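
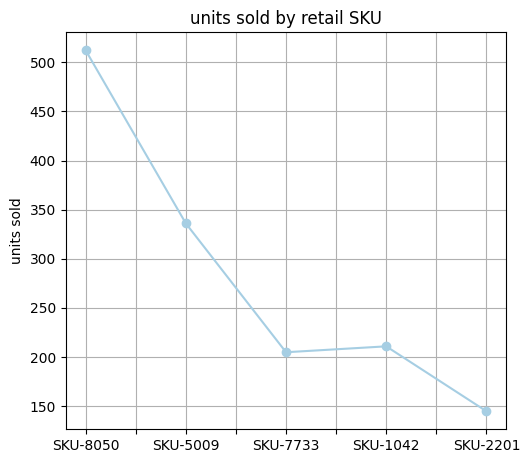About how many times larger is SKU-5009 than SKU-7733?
≈ 1.75×

SKU-5009 ≈ 350, SKU-7733 ≈ 200; 350/200 ≈ 1.75.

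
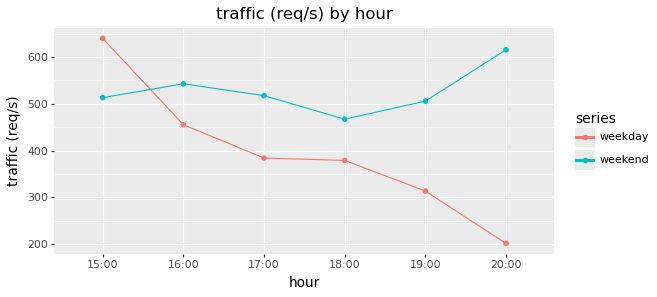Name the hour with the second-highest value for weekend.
Top 3 for weekend: 20:00 ≈ 600, 16:00 ≈ 550, 17:00 ≈ 500.

16:00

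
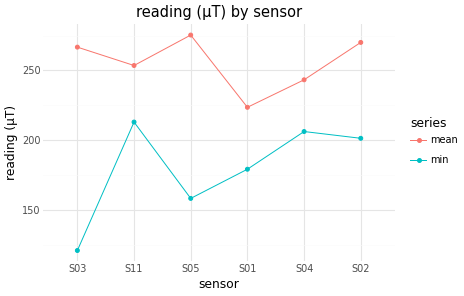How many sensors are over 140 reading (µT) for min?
5

Above 140: S11, S05, S01, S04, S02.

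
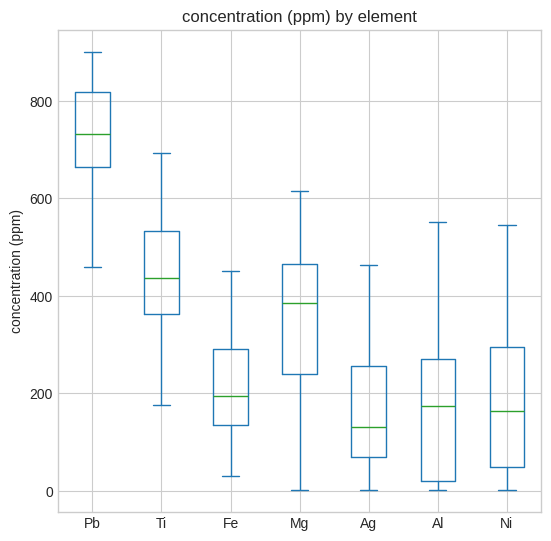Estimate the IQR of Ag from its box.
Q3 ≈ 250, Q1 ≈ 50; IQR ≈ 200.

≈ 200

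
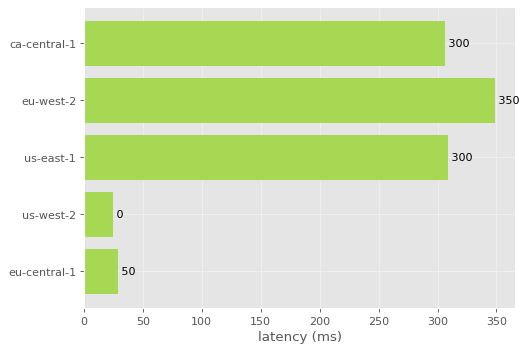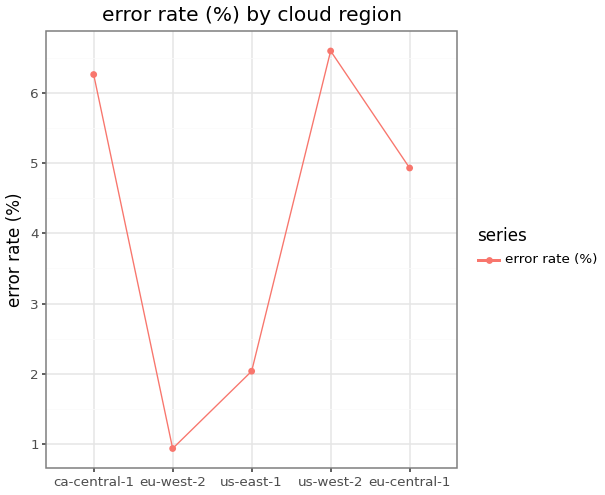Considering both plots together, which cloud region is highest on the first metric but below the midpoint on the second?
eu-west-2

Chart 2 median error rate (%) ≈ 5; below-median cloud regions: eu-west-2, us-east-1. Among those, eu-west-2 has the highest latency (ms) (≈ 350).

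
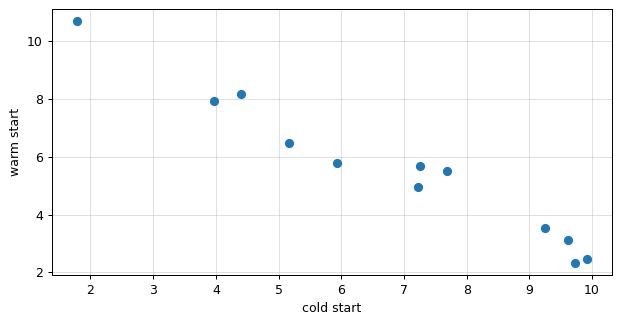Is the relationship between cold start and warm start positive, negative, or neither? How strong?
negative, strong

Points are negatively correlated; strong (|r| ≈ 1.0).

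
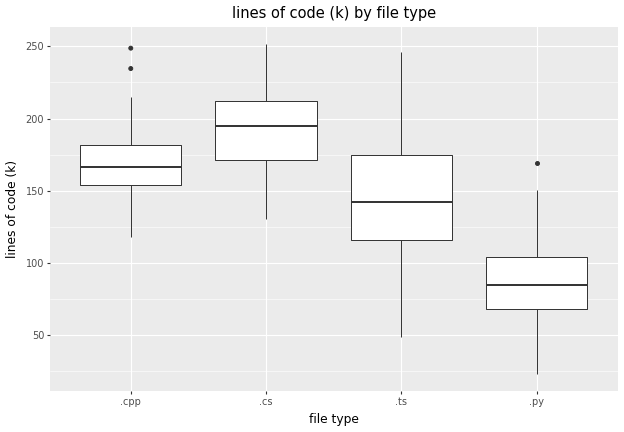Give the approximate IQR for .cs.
Q3 ≈ 210, Q1 ≈ 170; IQR ≈ 40.

≈ 40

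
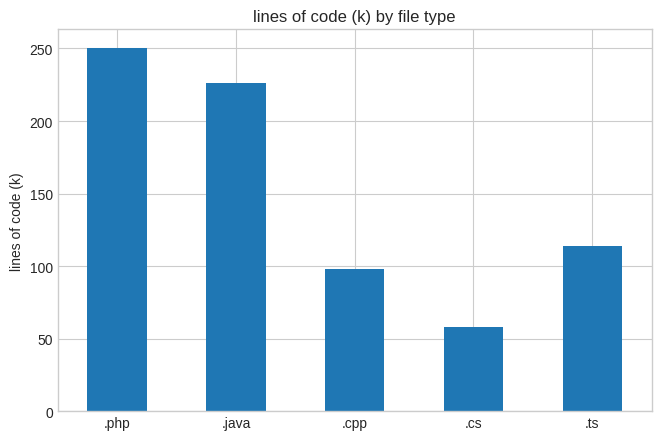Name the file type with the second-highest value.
.java

Top 3: .php ≈ 250, .java ≈ 225, .ts ≈ 125.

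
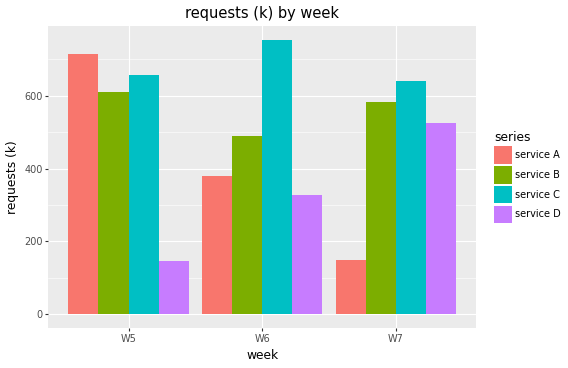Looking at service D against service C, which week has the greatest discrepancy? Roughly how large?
W5: service D ≈ 100, service C ≈ 700 → gap ≈ 600. Next-largest (W6) is only ≈ 500.

W5, ≈ 600 k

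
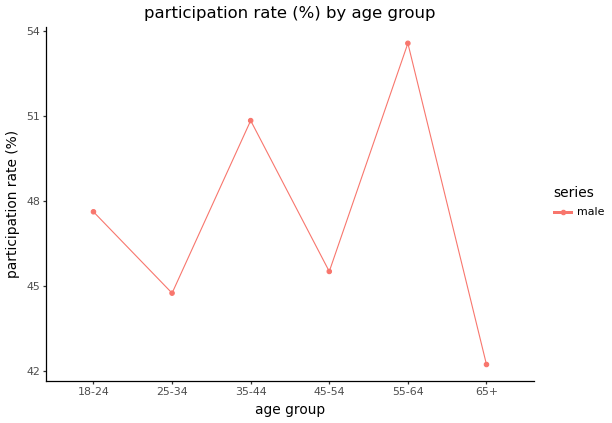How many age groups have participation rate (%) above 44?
Above 44: 18-24, 25-34, 35-44, 45-54, 55-64.

5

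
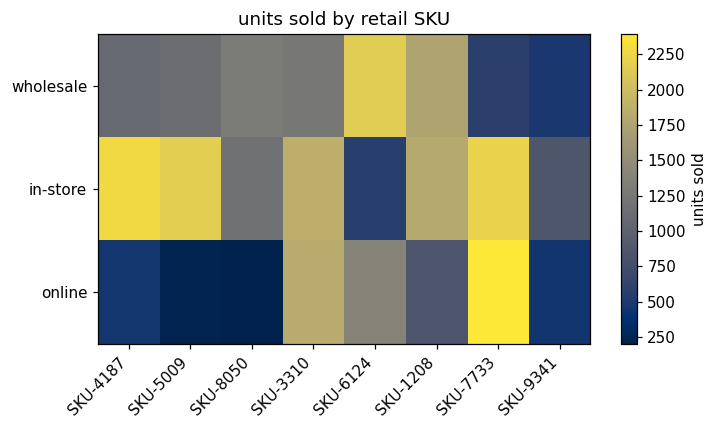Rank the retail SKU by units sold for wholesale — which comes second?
SKU-1208

Top 3 for wholesale: SKU-6124 ≈ 2200, SKU-1208 ≈ 1800, SKU-8050 ≈ 1200.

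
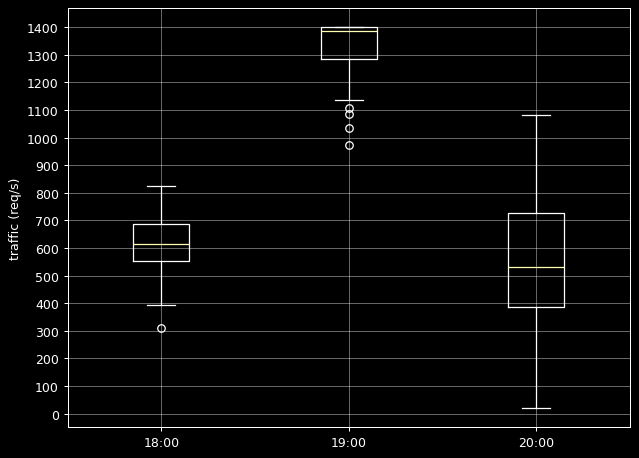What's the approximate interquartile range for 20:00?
Q3 ≈ 700, Q1 ≈ 400; IQR ≈ 300.

≈ 300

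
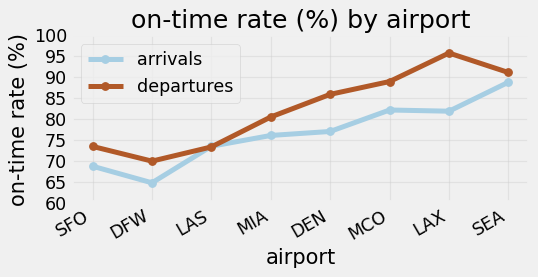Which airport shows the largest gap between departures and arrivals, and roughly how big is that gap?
LAX: departures ≈ 95, arrivals ≈ 80 → gap ≈ 15. Next-largest (DEN) is only ≈ 10.

LAX, ≈ 15 %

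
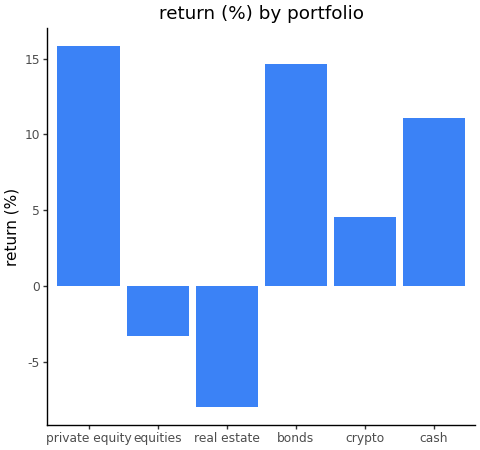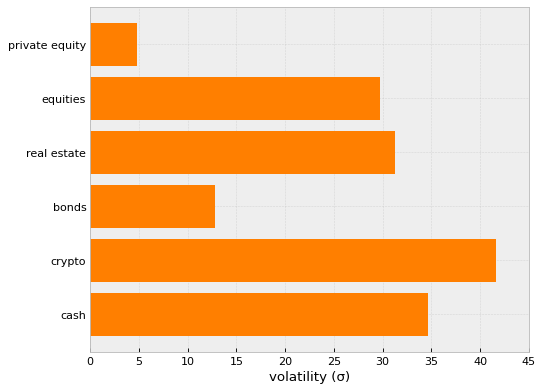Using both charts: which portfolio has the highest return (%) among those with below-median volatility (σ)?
private equity

Chart 2 median volatility (σ) ≈ 30; below-median portfolios: private equity, equities, bonds. Among those, private equity has the highest return (%) (≈ 16).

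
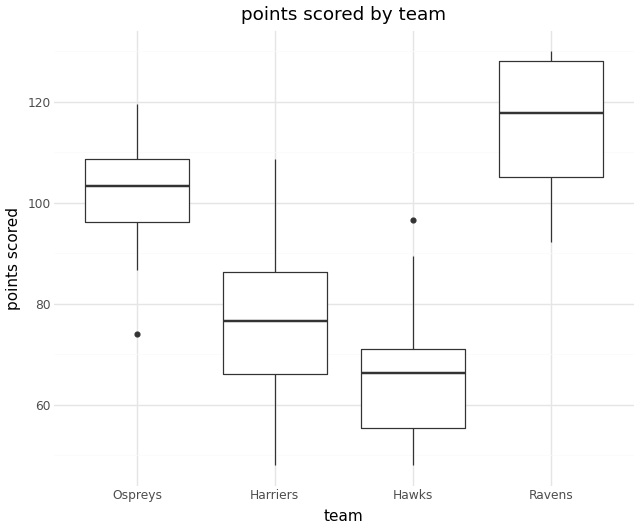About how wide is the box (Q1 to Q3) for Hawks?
Q3 ≈ 70, Q1 ≈ 55; IQR ≈ 15.

≈ 15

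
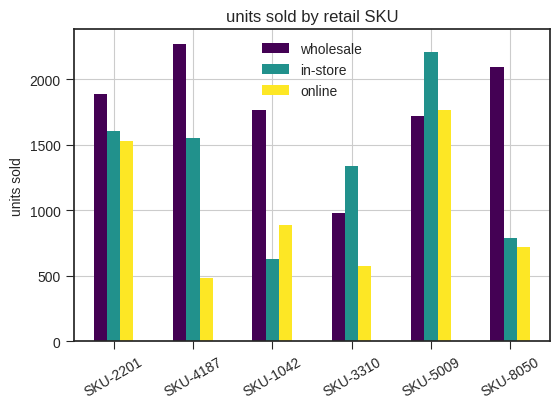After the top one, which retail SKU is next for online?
SKU-2201

Top 3 for online: SKU-5009 ≈ 1800, SKU-2201 ≈ 1600, SKU-1042 ≈ 800.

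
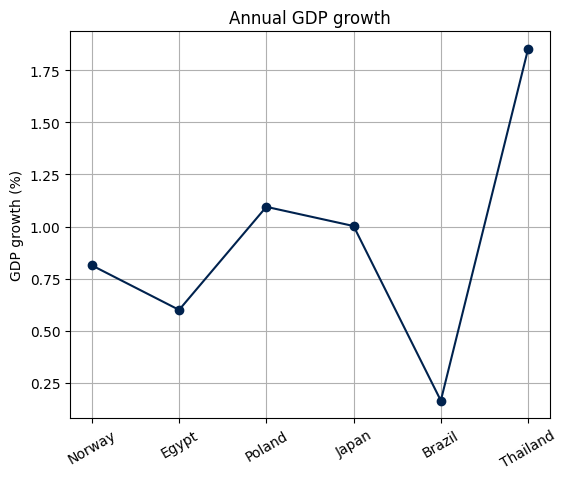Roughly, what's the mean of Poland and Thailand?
≈ 1.4

(1.0 + 1.8) / 2 ≈ 1.4.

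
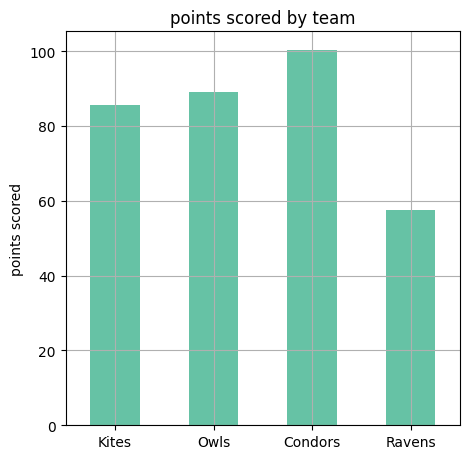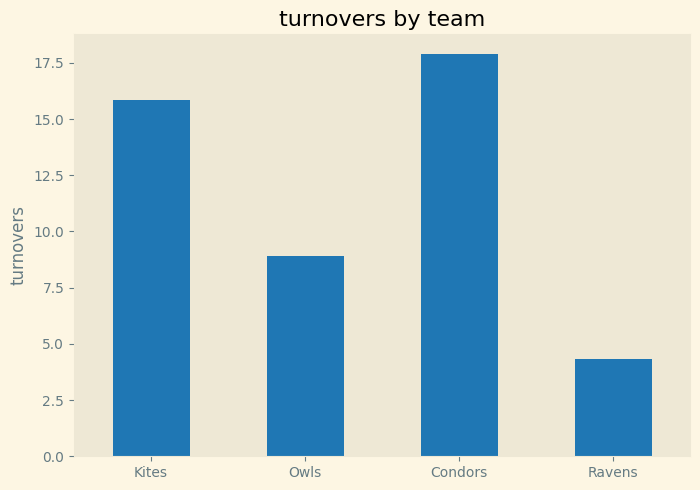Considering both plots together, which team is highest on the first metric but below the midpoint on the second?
Owls

Chart 2 median turnovers ≈ 12; below-median teams: Owls, Ravens. Among those, Owls has the highest points scored (≈ 90).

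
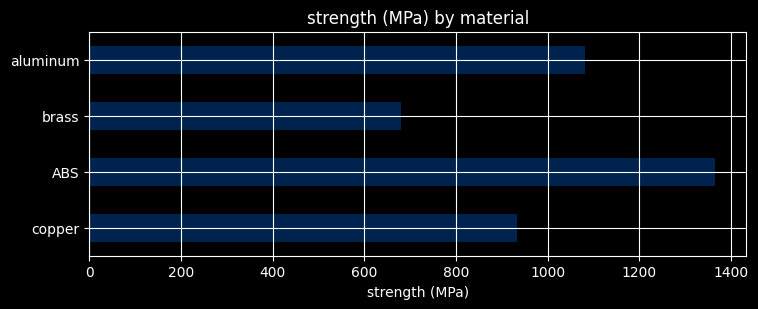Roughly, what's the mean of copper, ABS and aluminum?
(1000 + 1400 + 1000) / 3 ≈ 1133.

≈ 1133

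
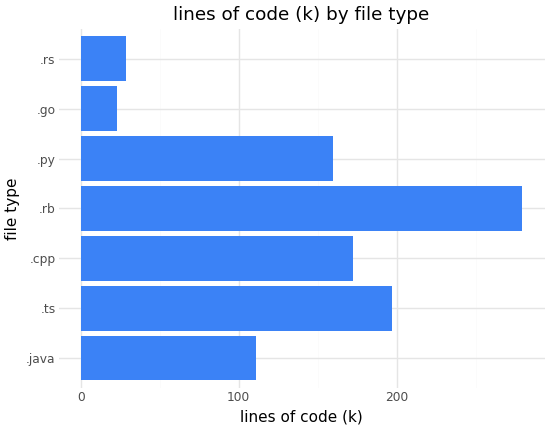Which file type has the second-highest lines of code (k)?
Top 3: .rb ≈ 275, .ts ≈ 200, .cpp ≈ 175.

.ts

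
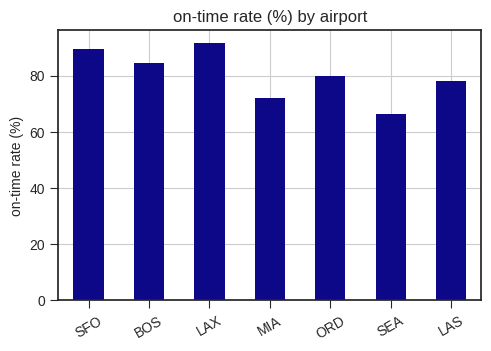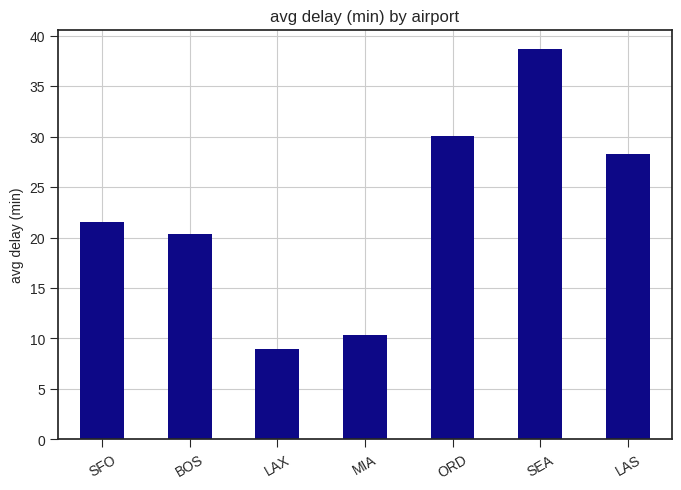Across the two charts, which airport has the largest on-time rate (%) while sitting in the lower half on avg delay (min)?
Chart 2 median avg delay (min) ≈ 20; below-median airports: BOS, LAX, MIA. Among those, LAX has the highest on-time rate (%) (≈ 90).

LAX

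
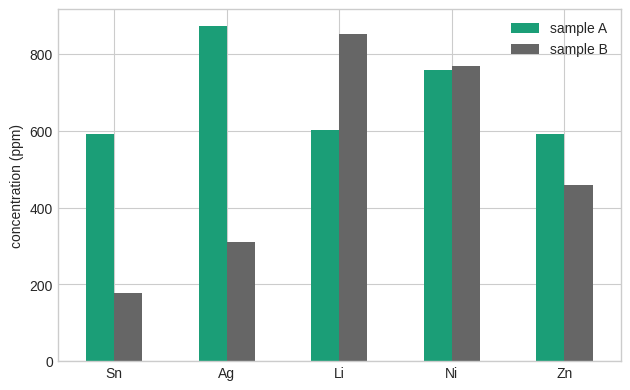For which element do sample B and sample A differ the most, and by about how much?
Ag: sample B ≈ 300, sample A ≈ 900 → gap ≈ 600. Next-largest (Sn) is only ≈ 400.

Ag, ≈ 600 ppm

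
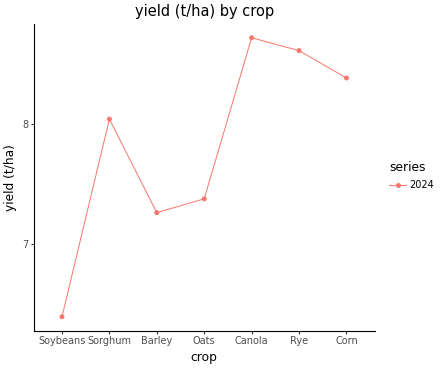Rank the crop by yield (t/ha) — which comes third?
Top 4: Canola ≈ 8.8, Rye ≈ 8.6, Corn ≈ 8.4, Sorghum ≈ 8.0.

Corn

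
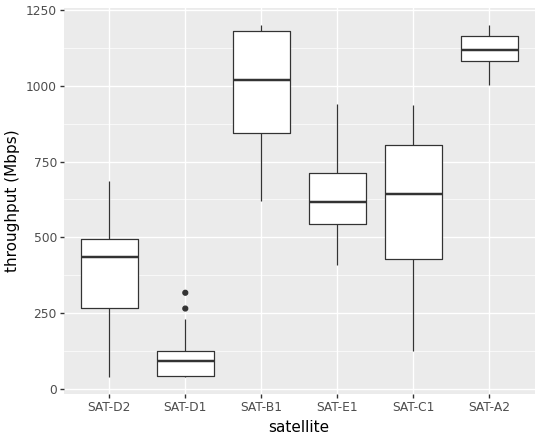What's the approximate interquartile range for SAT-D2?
Q3 ≈ 500, Q1 ≈ 300; IQR ≈ 200.

≈ 200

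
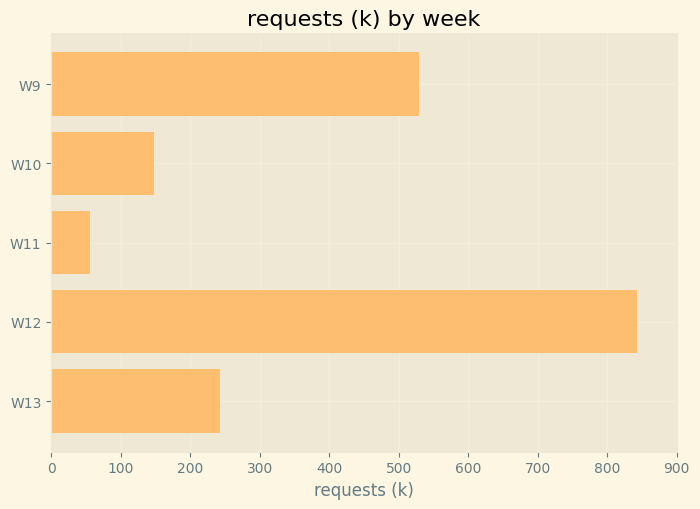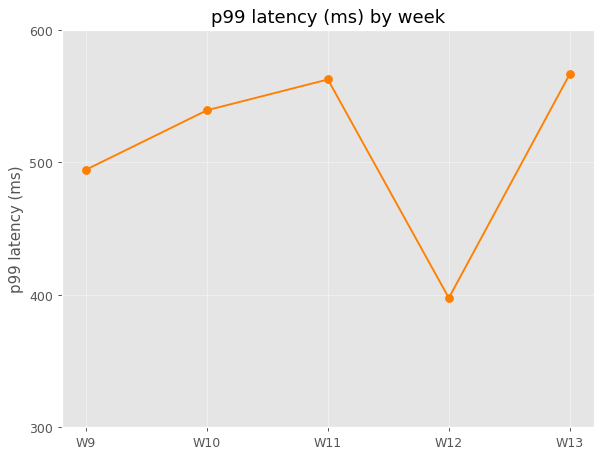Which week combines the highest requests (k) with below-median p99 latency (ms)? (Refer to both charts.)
W12

Chart 2 median p99 latency (ms) ≈ 500; below-median weeks: W9, W12. Among those, W12 has the highest requests (k) (≈ 800).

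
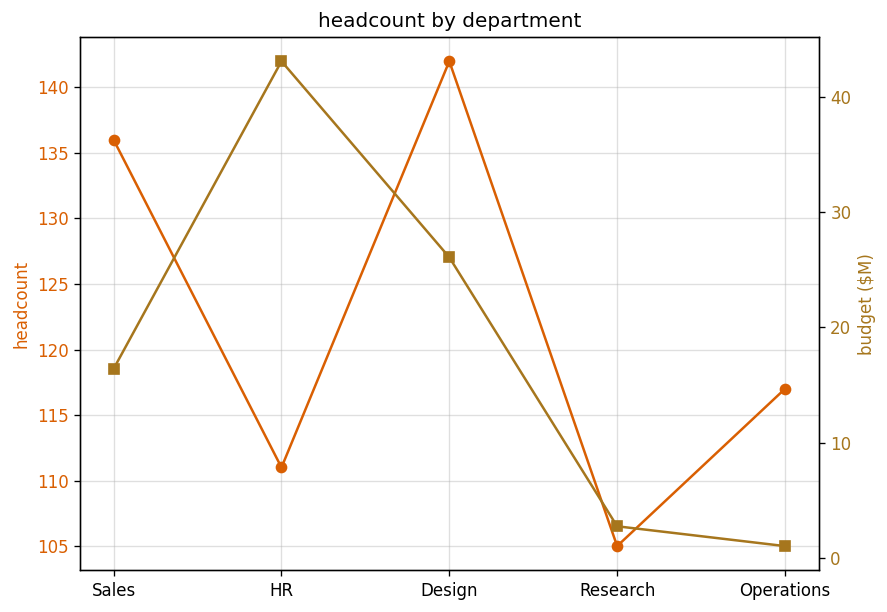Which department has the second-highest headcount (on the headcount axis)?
Sales

Top 3 (on the headcount axis): Design ≈ 140, Sales ≈ 135, Operations ≈ 115.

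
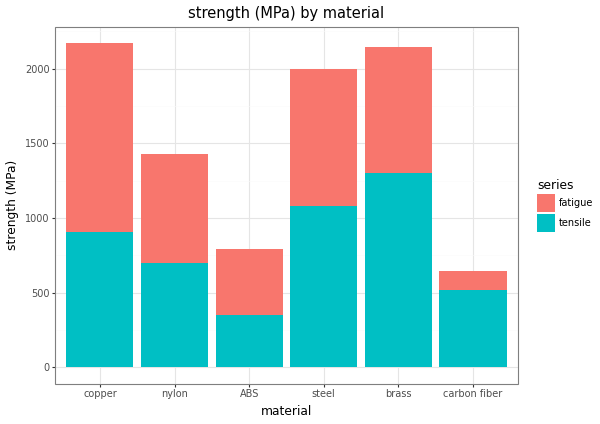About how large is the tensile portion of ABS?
≈ 400

tensile top ≈ 400, bottom ≈ 0; segment ≈ 400.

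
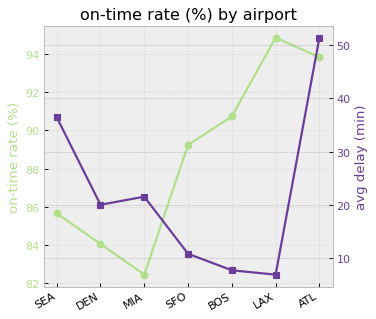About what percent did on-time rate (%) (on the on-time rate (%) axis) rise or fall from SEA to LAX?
≈ +9.3%

SEA ≈ 86, LAX ≈ 94; (94 − 86) / 86 ≈ +9.3%.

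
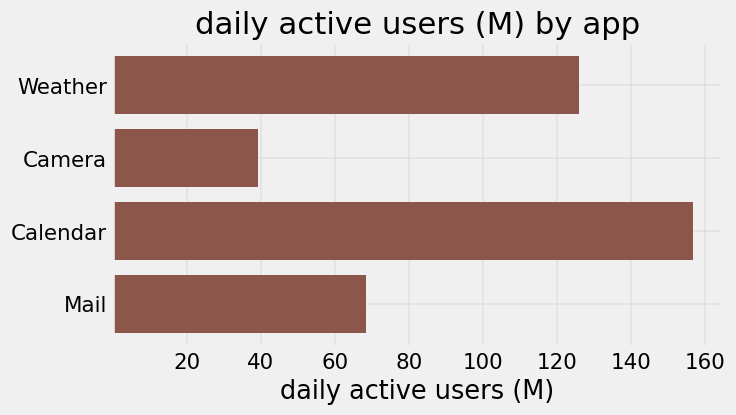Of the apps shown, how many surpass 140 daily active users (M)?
Above 140: Calendar.

1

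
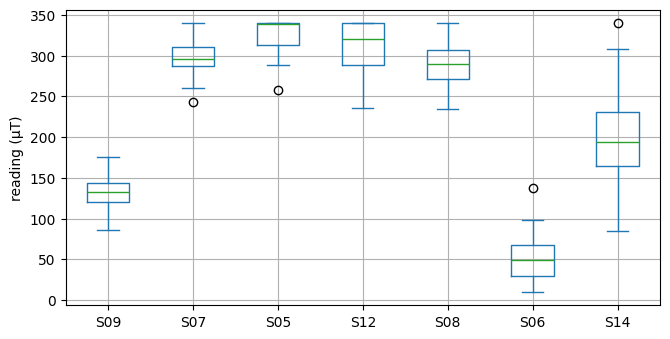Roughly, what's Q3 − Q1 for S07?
Q3 ≈ 300, Q1 ≈ 275; IQR ≈ 25.

≈ 25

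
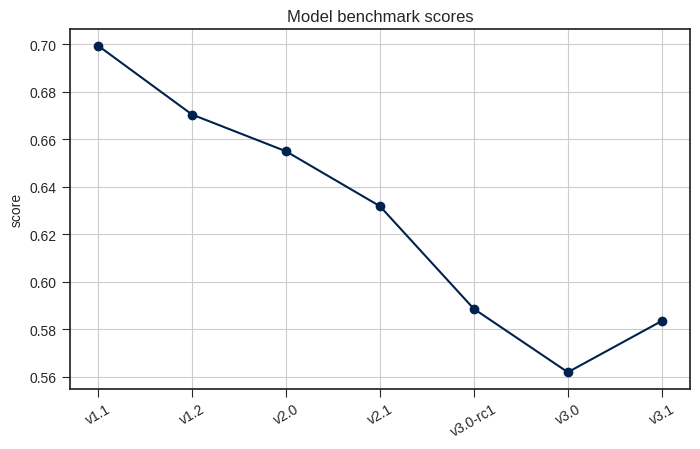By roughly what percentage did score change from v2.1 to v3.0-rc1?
v2.1 ≈ 0.64, v3.0-rc1 ≈ 0.58; (0.58 − 0.64) / 0.64 ≈ -9.4%.

≈ -9.4%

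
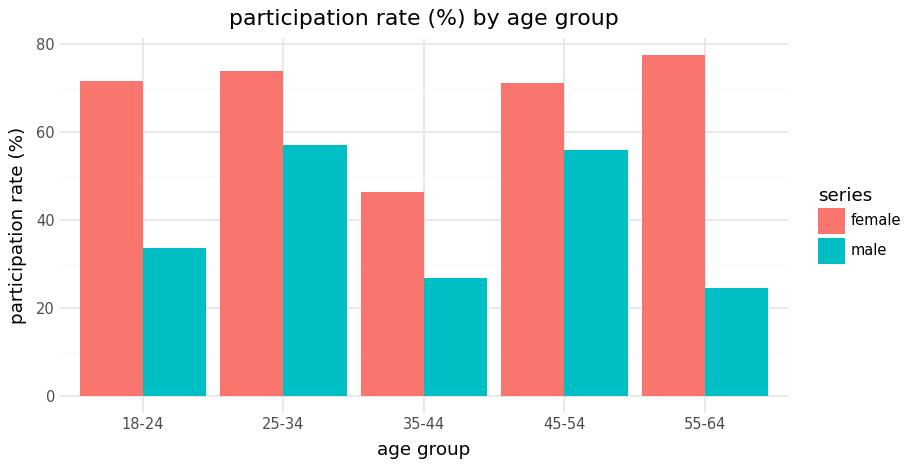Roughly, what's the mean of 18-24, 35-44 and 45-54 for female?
(70 + 50 + 70) / 3 ≈ 63.

≈ 63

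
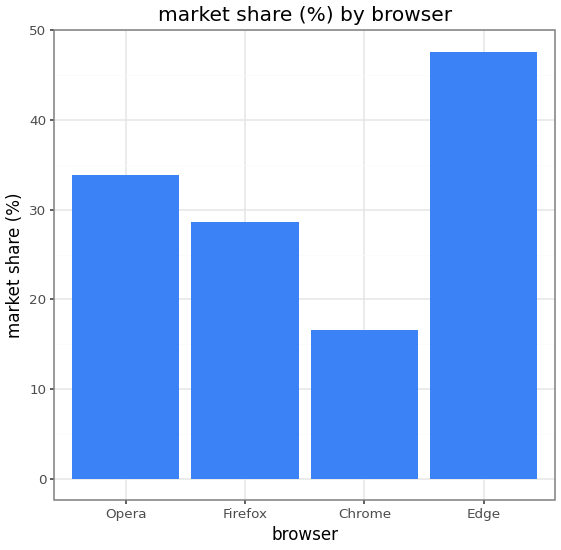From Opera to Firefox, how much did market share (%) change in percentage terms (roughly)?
≈ -14.3%

Opera ≈ 35, Firefox ≈ 30; (30 − 35) / 35 ≈ -14.3%.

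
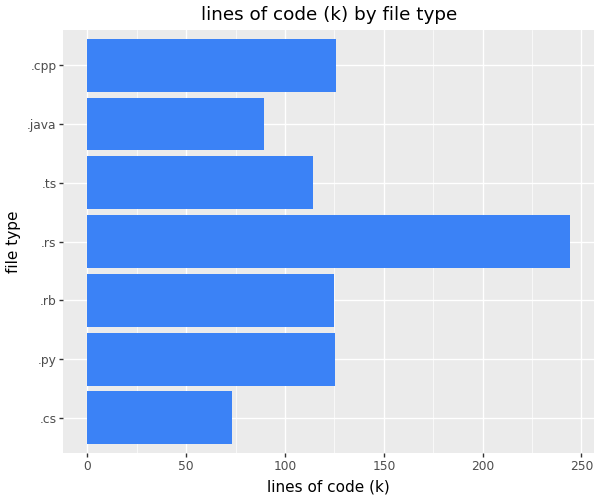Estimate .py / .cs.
≈ 1.67×

.py ≈ 125, .cs ≈ 75; 125/75 ≈ 1.67.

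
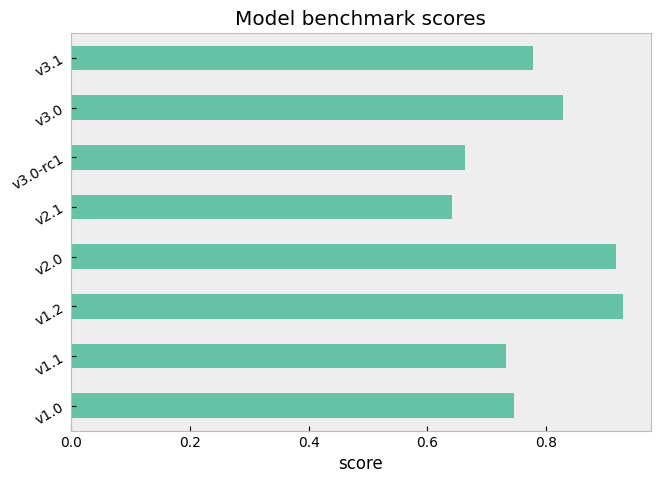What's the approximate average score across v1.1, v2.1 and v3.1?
≈ 0.7

(0.7 + 0.6 + 0.8) / 3 ≈ 0.7.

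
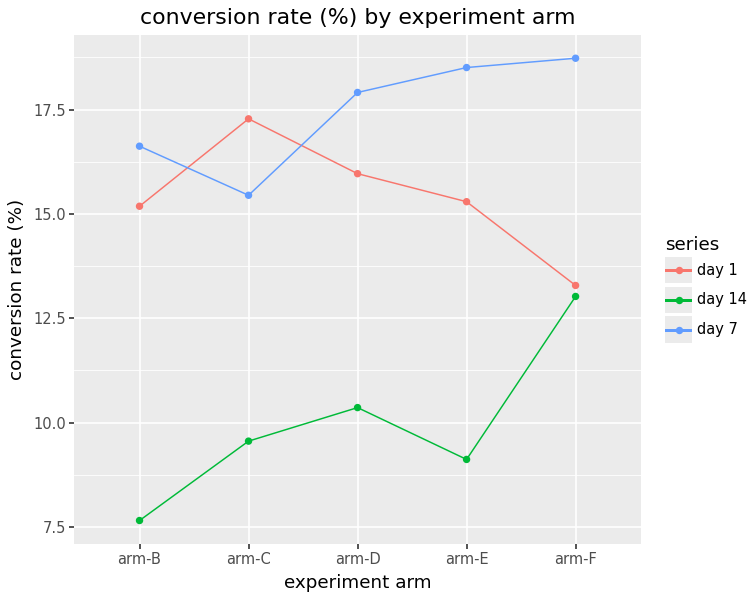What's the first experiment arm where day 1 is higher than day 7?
arm-C

arm-B: day 1 ≈ 15 vs day 7 ≈ 17 (not yet); arm-C: day 1 ≈ 17 vs day 7 ≈ 15 (first crossover).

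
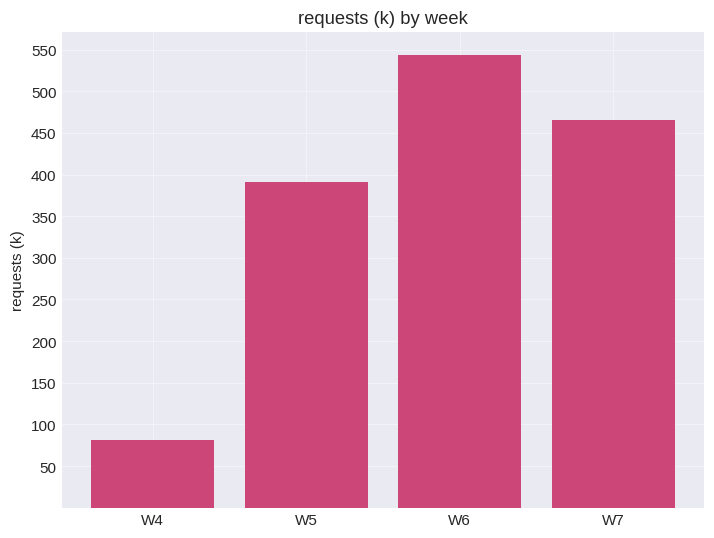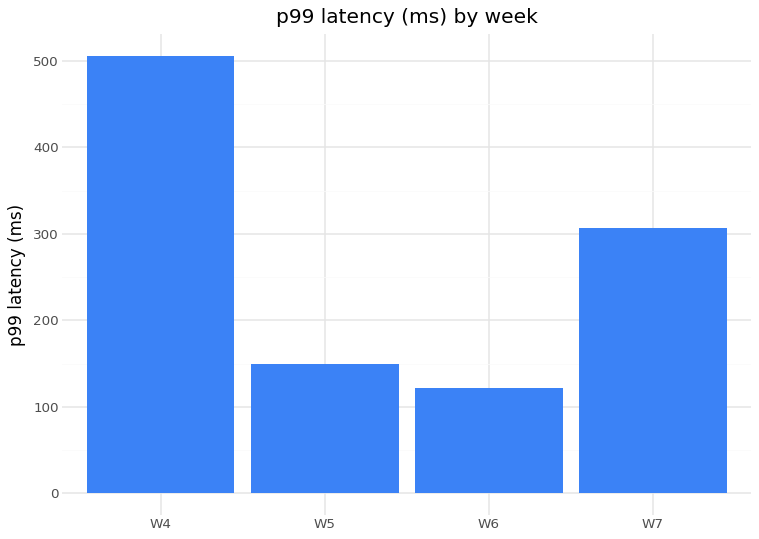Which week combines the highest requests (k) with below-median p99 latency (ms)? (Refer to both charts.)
Chart 2 median p99 latency (ms) ≈ 250; below-median weeks: W5, W6. Among those, W6 has the highest requests (k) (≈ 550).

W6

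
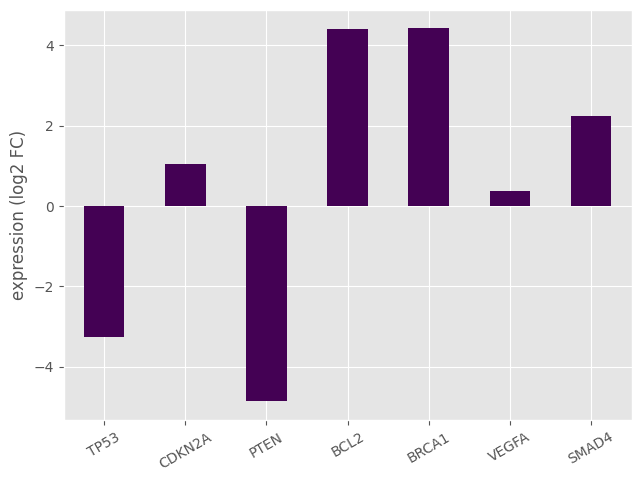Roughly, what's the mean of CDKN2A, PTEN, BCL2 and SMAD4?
≈ 0

(1 + -5 + 4 + 2) / 4 ≈ 0.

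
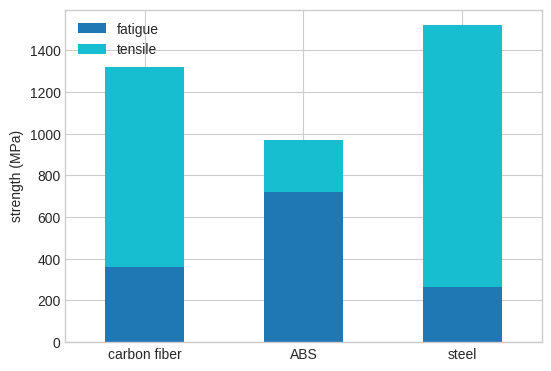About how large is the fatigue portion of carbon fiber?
fatigue top ≈ 400, bottom ≈ 0; segment ≈ 400.

≈ 400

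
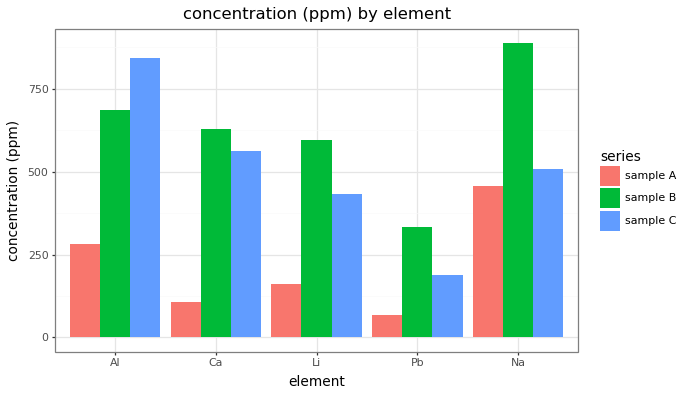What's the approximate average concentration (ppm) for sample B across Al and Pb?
≈ 500

(700 + 300) / 2 ≈ 500.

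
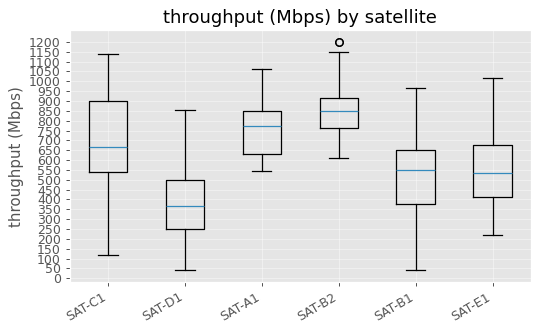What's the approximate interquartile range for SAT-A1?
≈ 200

Q3 ≈ 850, Q1 ≈ 650; IQR ≈ 200.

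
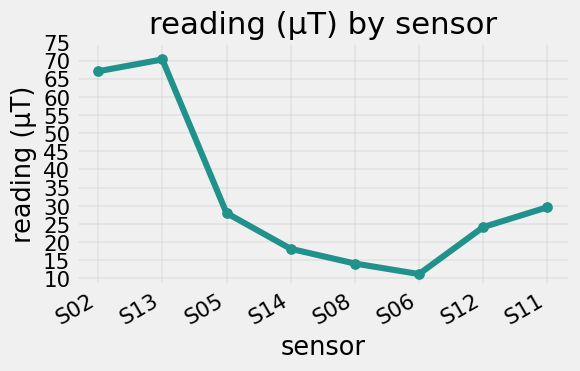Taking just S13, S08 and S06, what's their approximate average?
(70 + 15 + 10) / 3 ≈ 32.

≈ 32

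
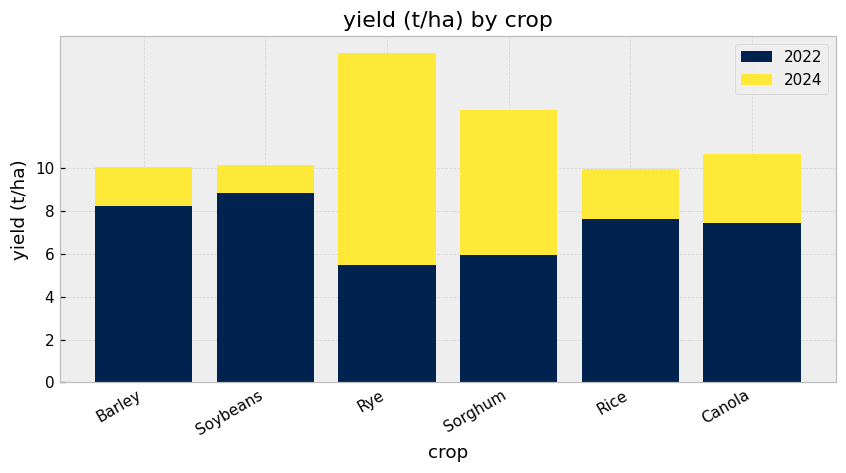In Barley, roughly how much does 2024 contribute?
2024 top ≈ 10, bottom ≈ 8; segment ≈ 2.

≈ 2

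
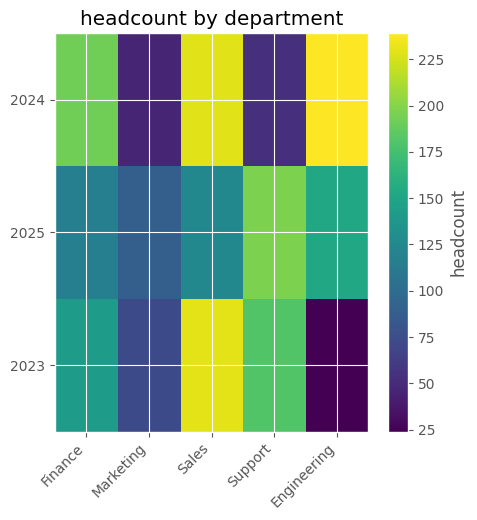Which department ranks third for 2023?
Finance

Top 4 for 2023: Sales ≈ 240, Support ≈ 180, Finance ≈ 140, Marketing ≈ 80.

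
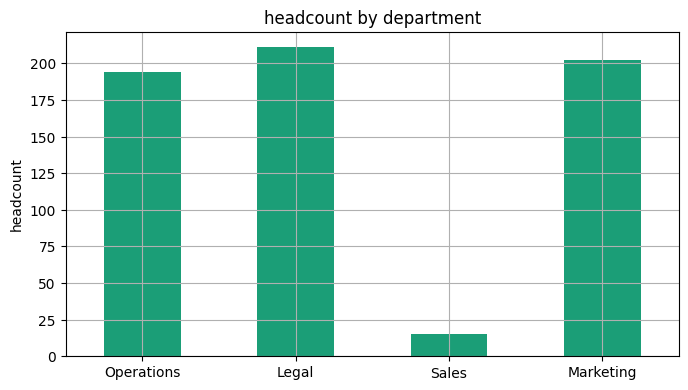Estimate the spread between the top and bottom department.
Max Legal ≈ 220, min Sales ≈ 20; range ≈ 200.

≈ 200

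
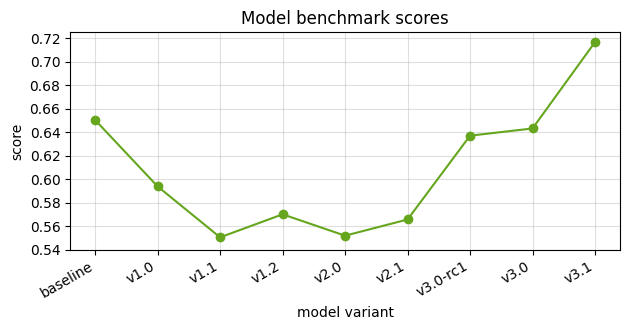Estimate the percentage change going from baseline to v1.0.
baseline ≈ 0.66, v1.0 ≈ 0.60; (0.60 − 0.66) / 0.66 ≈ -9.1%.

≈ -9.1%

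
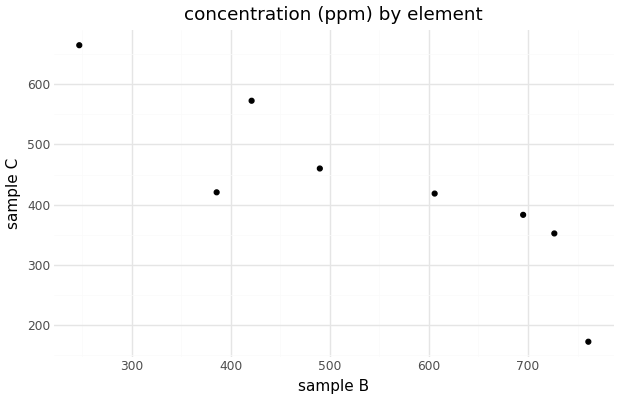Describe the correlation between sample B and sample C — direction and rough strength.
negative, strong

Points are negatively correlated; strong (|r| ≈ 0.9).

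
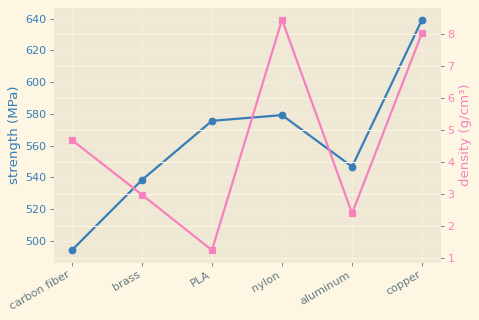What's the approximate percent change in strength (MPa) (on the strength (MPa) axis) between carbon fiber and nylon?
carbon fiber ≈ 500, nylon ≈ 580; (580 − 500) / 500 ≈ +16%.

≈ +16%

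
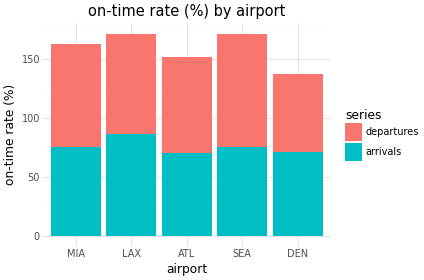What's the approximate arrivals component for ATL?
≈ 80

arrivals top ≈ 80, bottom ≈ 0; segment ≈ 80.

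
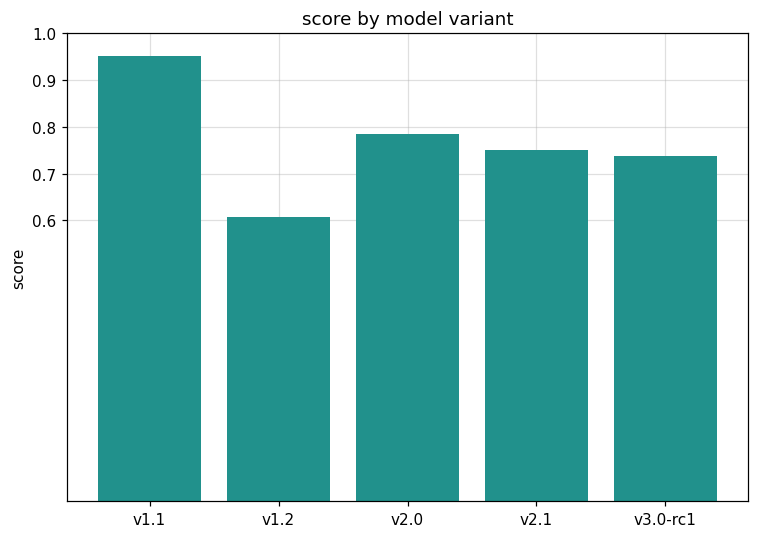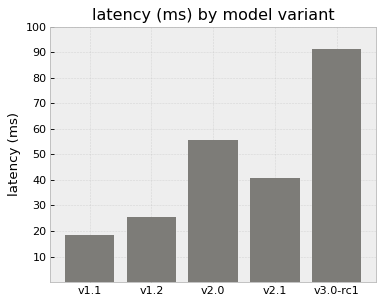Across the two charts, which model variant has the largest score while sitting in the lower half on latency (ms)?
Chart 2 median latency (ms) ≈ 40; below-median model variants: v1.1, v1.2. Among those, v1.1 has the highest score (≈ 1).

v1.1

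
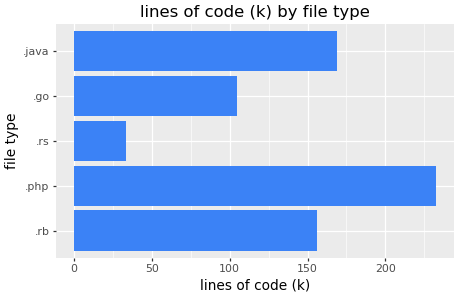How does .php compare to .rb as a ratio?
≈ 1.5×

.php ≈ 240, .rb ≈ 160; 240/160 ≈ 1.5.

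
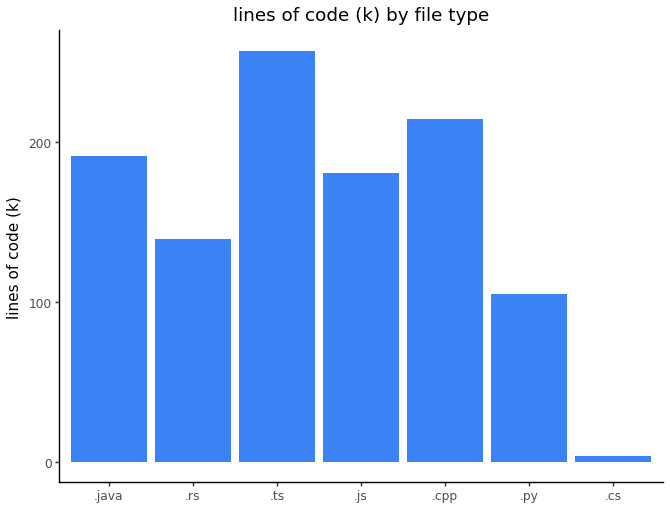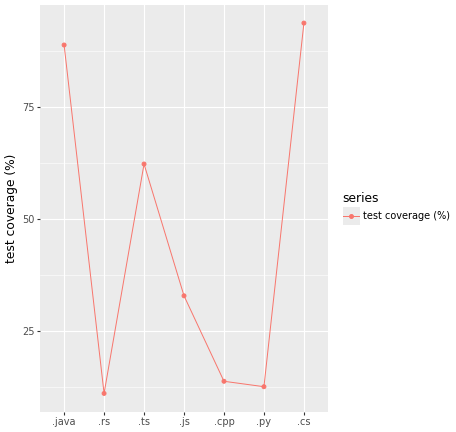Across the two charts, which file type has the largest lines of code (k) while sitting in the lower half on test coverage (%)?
.cpp

Chart 2 median test coverage (%) ≈ 30; below-median file types: .rs, .cpp, .py. Among those, .cpp has the highest lines of code (k) (≈ 225).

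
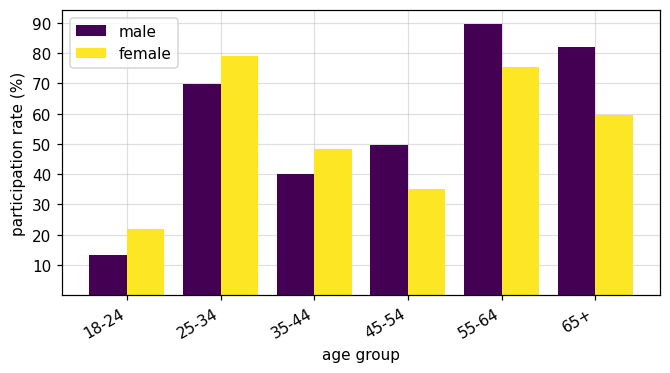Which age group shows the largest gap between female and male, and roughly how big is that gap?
65+, ≈ 20 %

65+: female ≈ 60, male ≈ 80 → gap ≈ 20. Next-largest (45-54) is only ≈ 10.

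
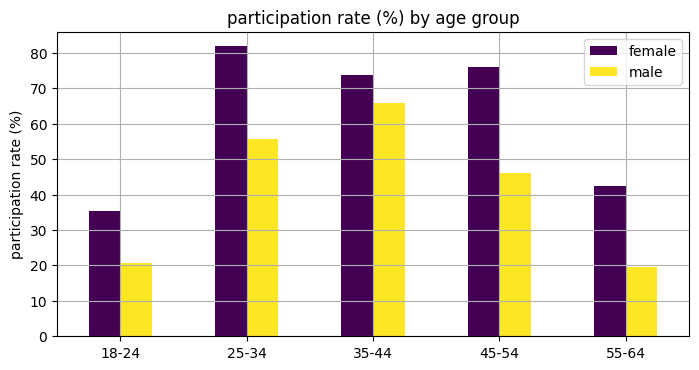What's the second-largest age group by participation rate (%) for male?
25-34

Top 3 for male: 35-44 ≈ 70, 25-34 ≈ 60, 45-54 ≈ 50.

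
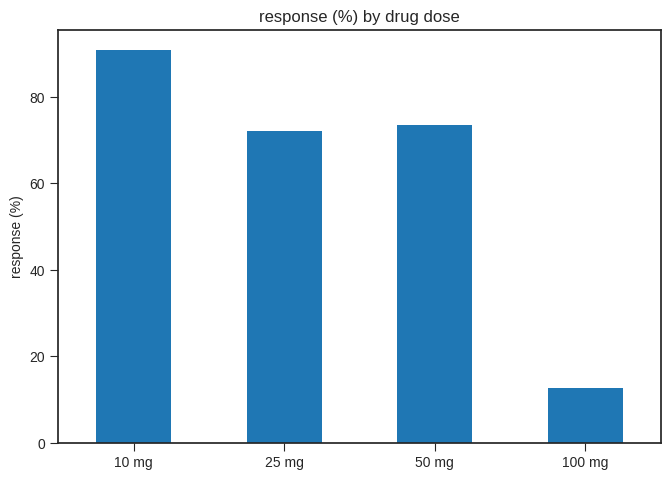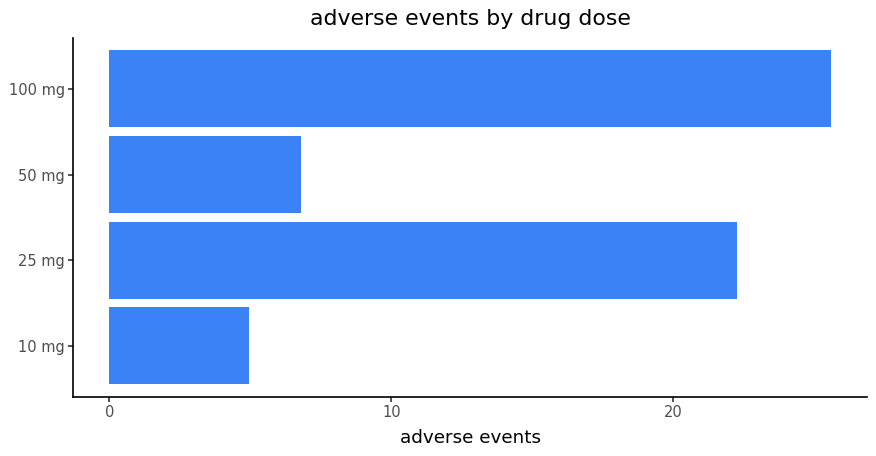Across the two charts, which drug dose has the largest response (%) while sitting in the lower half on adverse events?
Chart 2 median adverse events ≈ 15; below-median drug doses: 10 mg, 50 mg. Among those, 10 mg has the highest response (%) (≈ 90).

10 mg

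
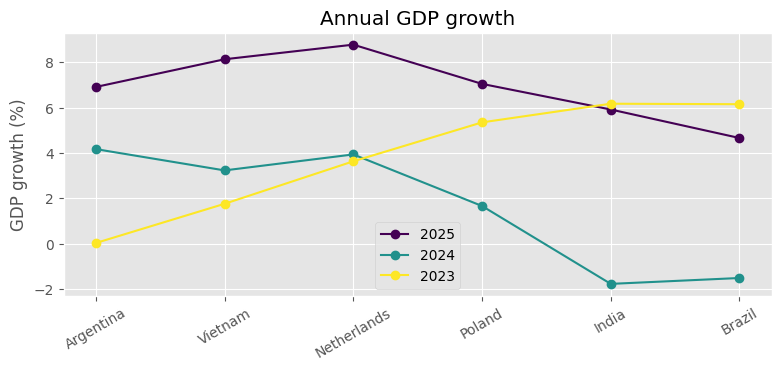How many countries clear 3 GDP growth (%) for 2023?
Above 3: Netherlands, Poland, India, Brazil.

4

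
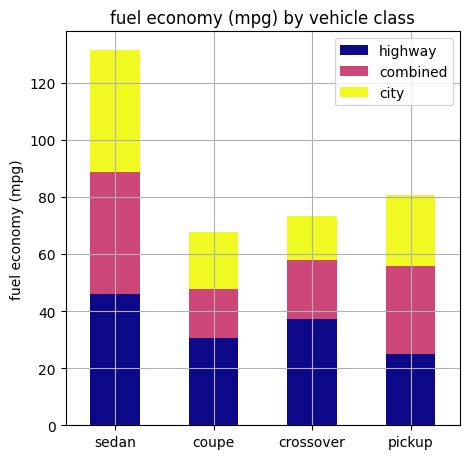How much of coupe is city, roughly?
city top ≈ 60, bottom ≈ 40; segment ≈ 20.

≈ 20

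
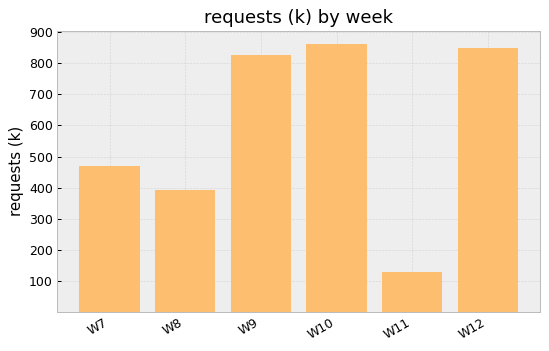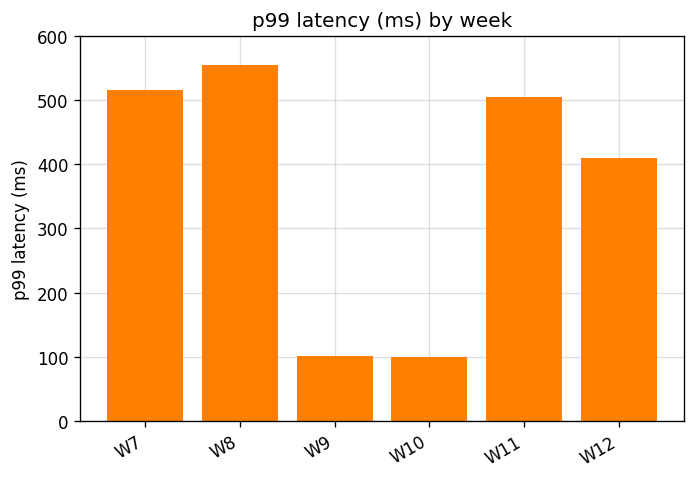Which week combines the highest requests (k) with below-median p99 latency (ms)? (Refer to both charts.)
W10

Chart 2 median p99 latency (ms) ≈ 500; below-median weeks: W9, W10, W12. Among those, W10 has the highest requests (k) (≈ 900).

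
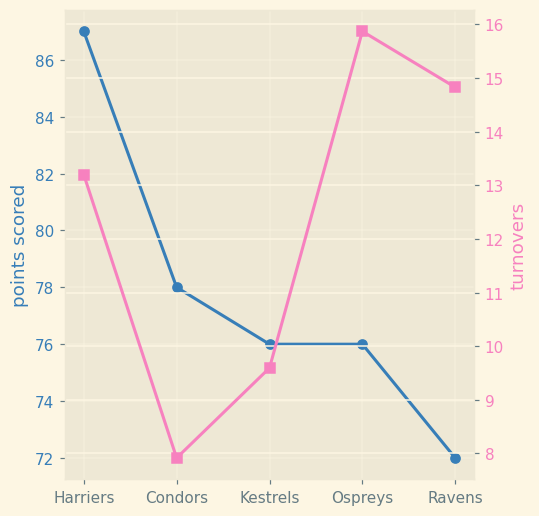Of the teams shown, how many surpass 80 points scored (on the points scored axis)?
Above 80: Harriers.

1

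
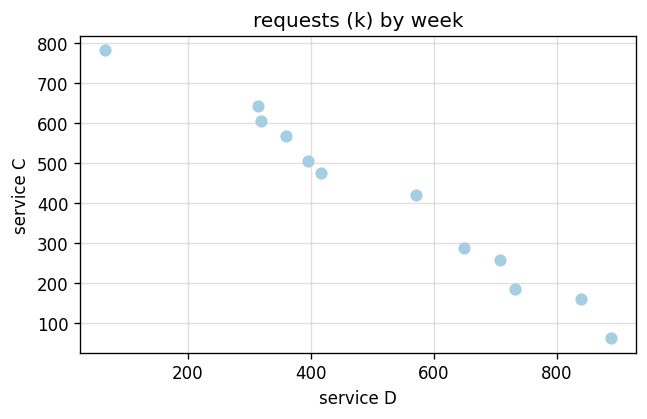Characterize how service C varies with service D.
negative, strong

Points are negatively correlated; strong (|r| ≈ 1.0).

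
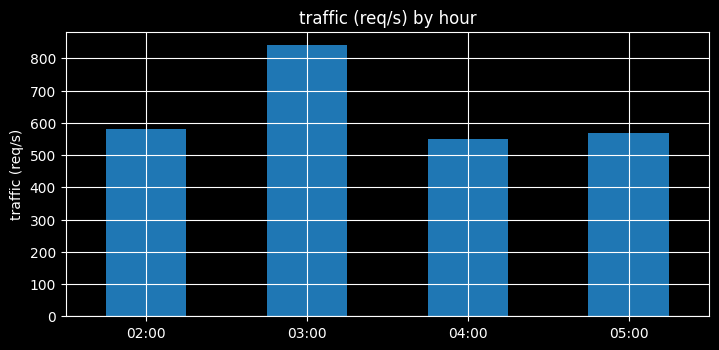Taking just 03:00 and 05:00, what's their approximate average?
(800 + 600) / 2 ≈ 700.

≈ 700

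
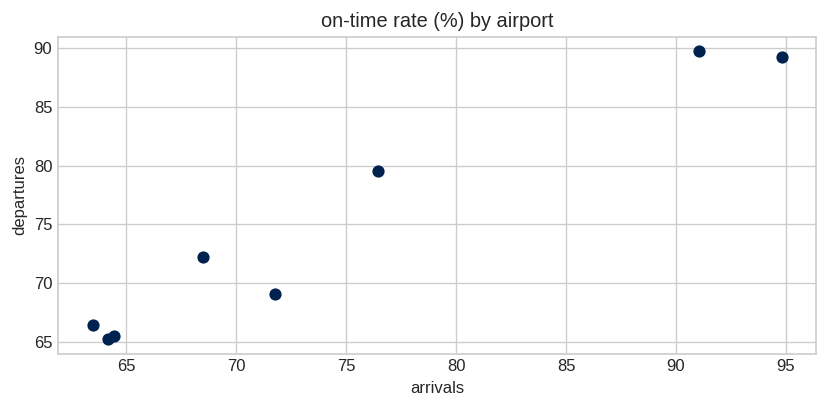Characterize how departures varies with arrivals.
Points are positively correlated; strong (|r| ≈ 1.0).

positive, strong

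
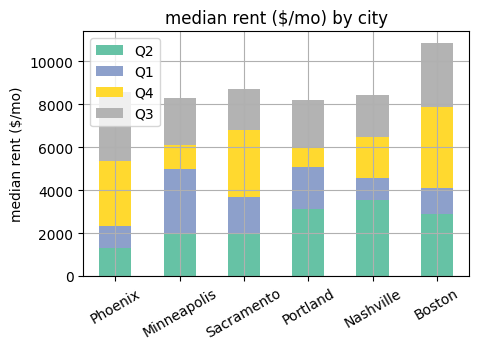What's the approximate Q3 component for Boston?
≈ 3000

Q3 top ≈ 11000, bottom ≈ 8000; segment ≈ 3000.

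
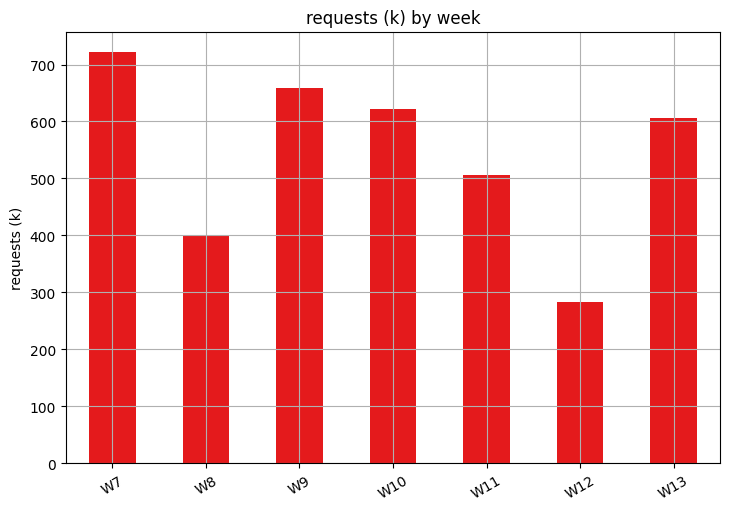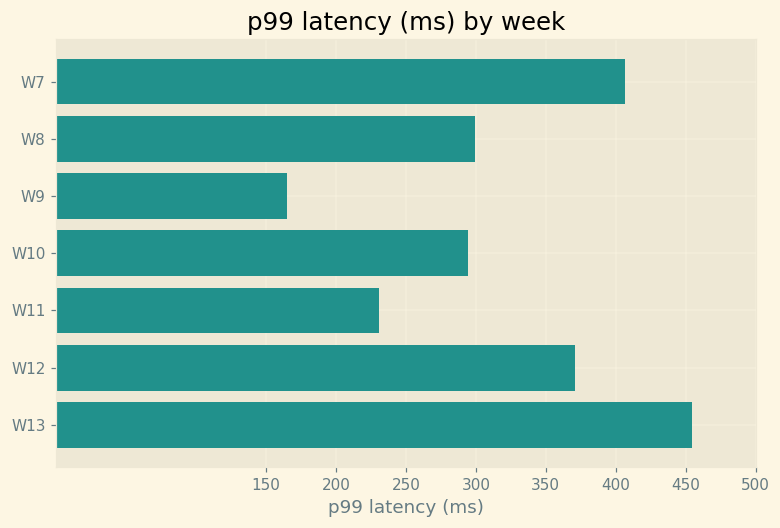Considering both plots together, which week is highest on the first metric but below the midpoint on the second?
Chart 2 median p99 latency (ms) ≈ 300; below-median weeks: W9, W10, W11. Among those, W9 has the highest requests (k) (≈ 700).

W9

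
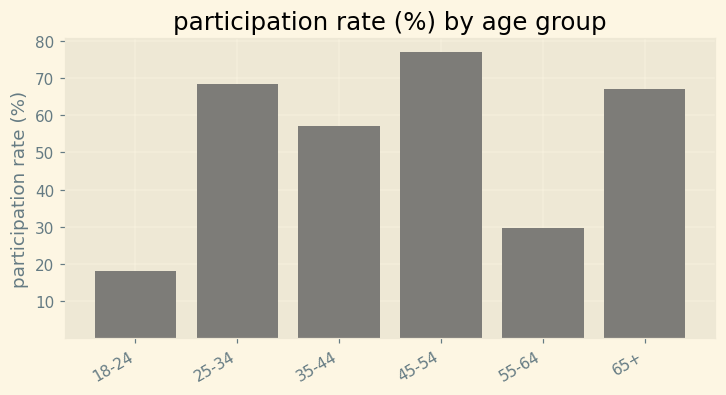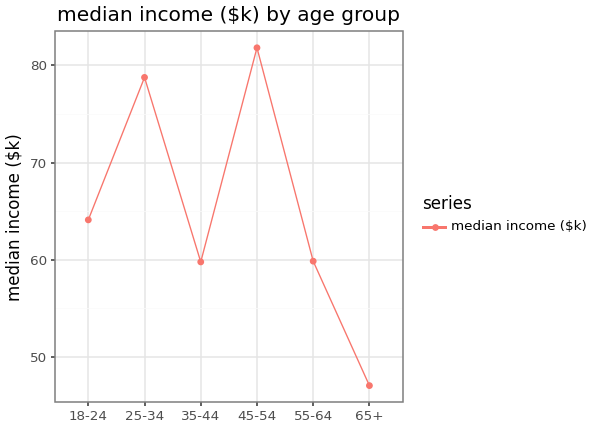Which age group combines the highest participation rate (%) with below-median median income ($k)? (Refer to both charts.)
65+

Chart 2 median median income ($k) ≈ 60; below-median age groups: 35-44, 55-64, 65+. Among those, 65+ has the highest participation rate (%) (≈ 70).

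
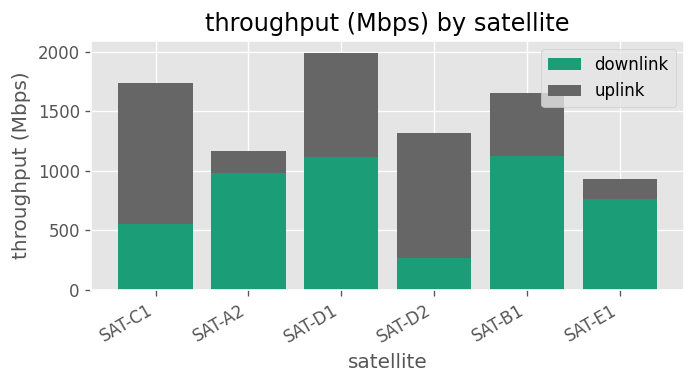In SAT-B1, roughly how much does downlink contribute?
downlink top ≈ 1200, bottom ≈ 0; segment ≈ 1200.

≈ 1200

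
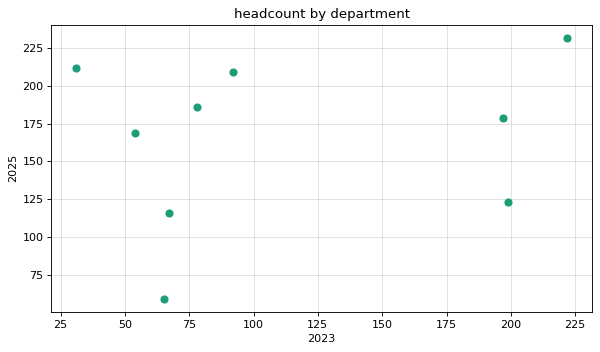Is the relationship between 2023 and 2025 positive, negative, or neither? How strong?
Points are roughly uncorrelated; weak (|r| ≈ 0.2).

no clear correlation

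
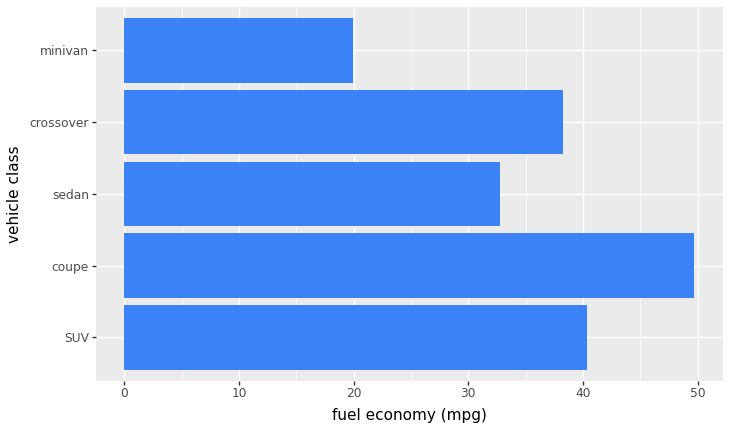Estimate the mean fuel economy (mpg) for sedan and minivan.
(35 + 20) / 2 ≈ 28.

≈ 28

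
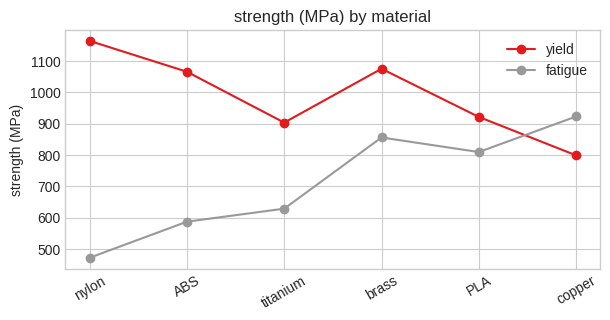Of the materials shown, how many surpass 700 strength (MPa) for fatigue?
3

Above 700: brass, PLA, copper.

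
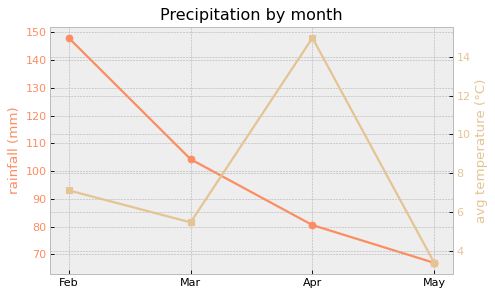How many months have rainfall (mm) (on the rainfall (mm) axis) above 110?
1

Above 110: Feb.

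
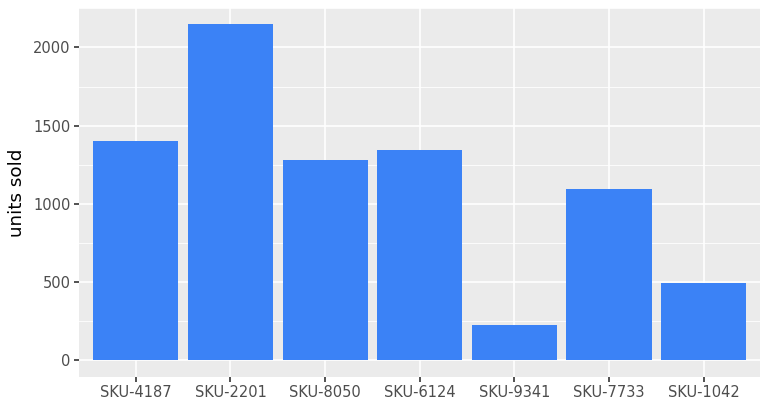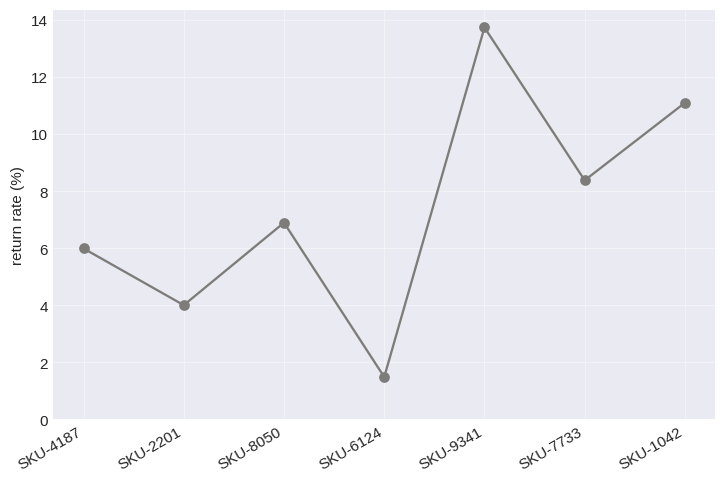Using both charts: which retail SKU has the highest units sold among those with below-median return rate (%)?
Chart 2 median return rate (%) ≈ 6; below-median retail SKUs: SKU-4187, SKU-2201, SKU-6124. Among those, SKU-2201 has the highest units sold (≈ 2200).

SKU-2201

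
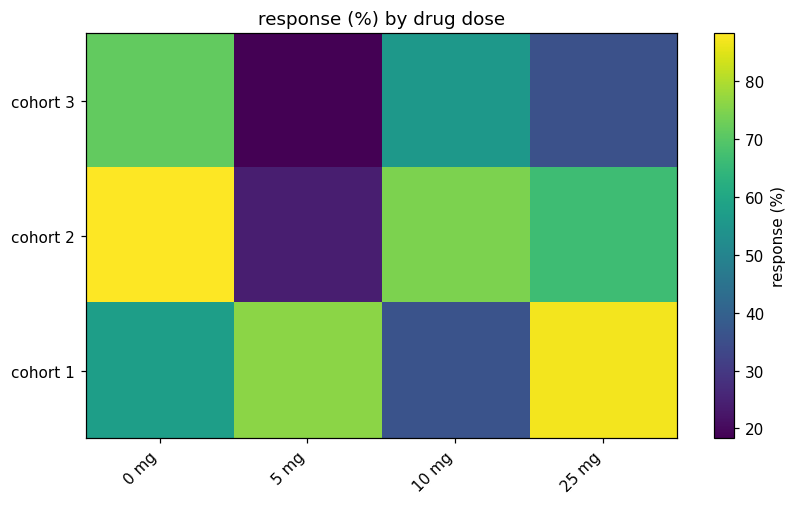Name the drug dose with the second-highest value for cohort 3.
10 mg

Top 3 for cohort 3: 0 mg ≈ 70, 10 mg ≈ 60, 25 mg ≈ 40.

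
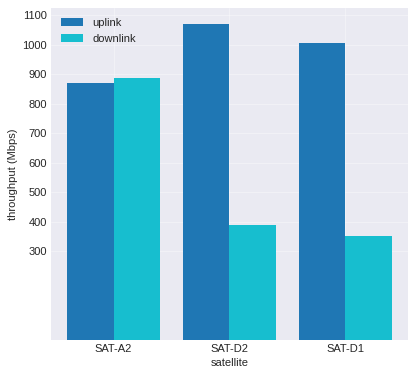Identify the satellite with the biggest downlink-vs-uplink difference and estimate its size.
SAT-D2: downlink ≈ 400, uplink ≈ 1100 → gap ≈ 700. Next-largest (SAT-D1) is only ≈ 600.

SAT-D2, ≈ 700 Mbps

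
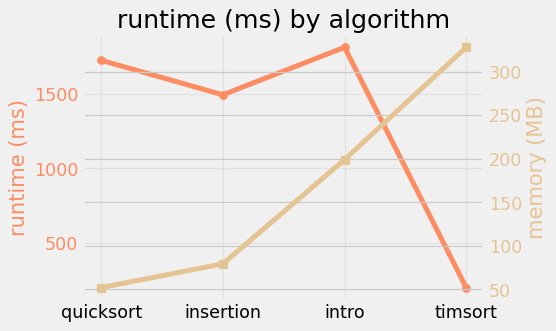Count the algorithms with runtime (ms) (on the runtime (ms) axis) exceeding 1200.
Above 1200: quicksort, insertion, intro.

3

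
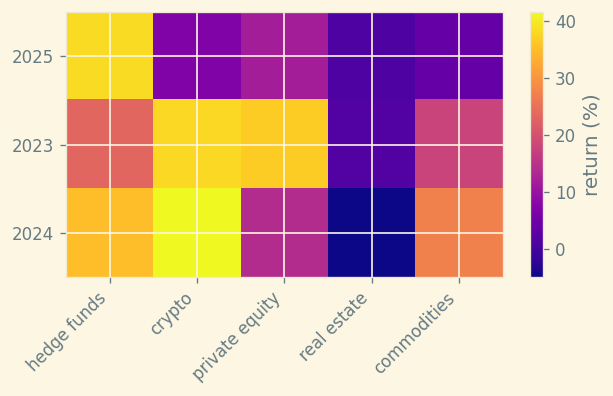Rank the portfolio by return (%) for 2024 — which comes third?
commodities

Top 4 for 2024: crypto ≈ 40, hedge funds ≈ 35, commodities ≈ 25, private equity ≈ 15.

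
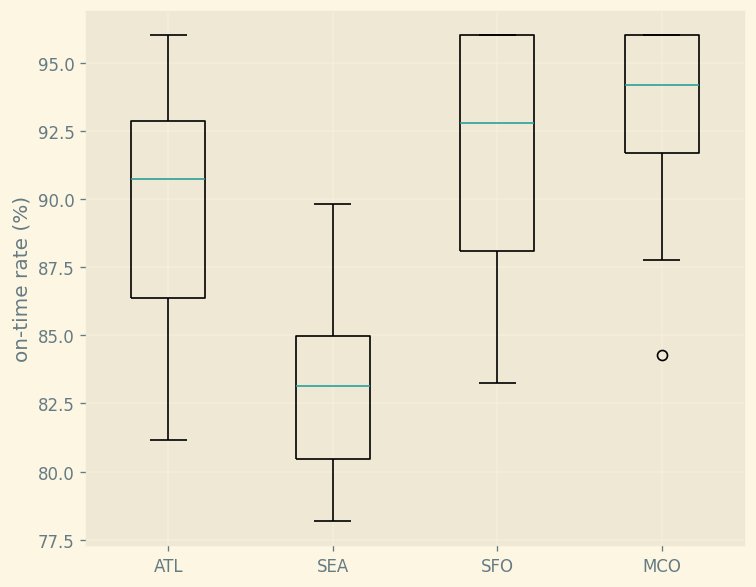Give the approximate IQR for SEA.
Q3 ≈ 85, Q1 ≈ 80; IQR ≈ 5.

≈ 5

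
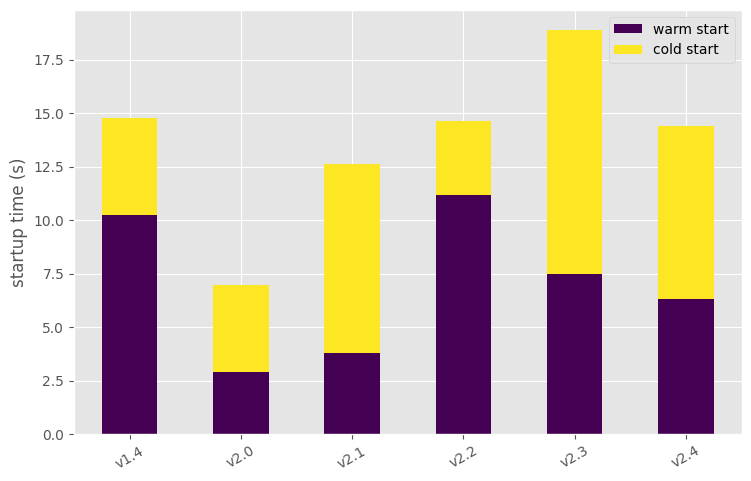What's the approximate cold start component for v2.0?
≈ 4

cold start top ≈ 6, bottom ≈ 2; segment ≈ 4.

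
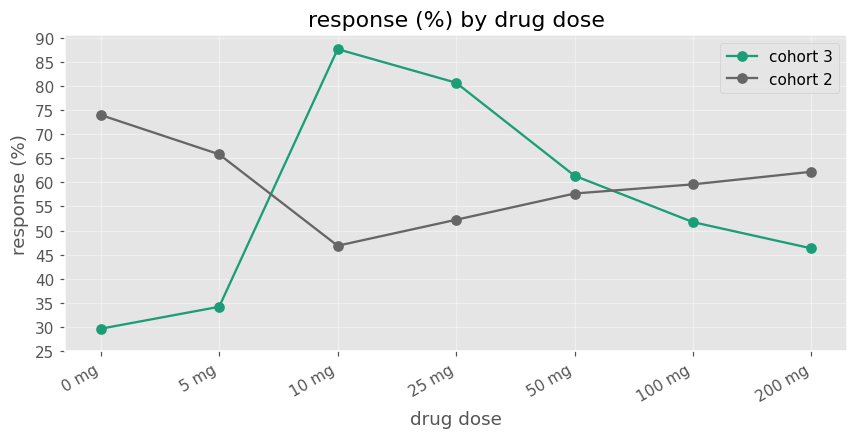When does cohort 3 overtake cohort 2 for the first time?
10 mg

5 mg: cohort 3 ≈ 35 vs cohort 2 ≈ 65 (not yet); 10 mg: cohort 3 ≈ 90 vs cohort 2 ≈ 45 (first crossover).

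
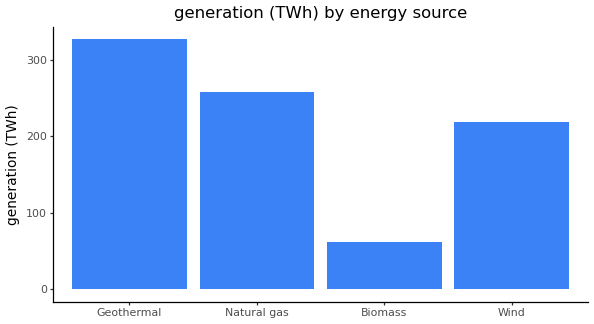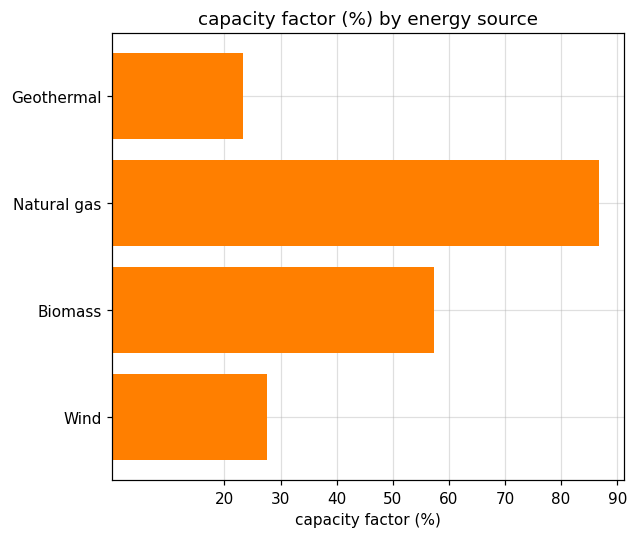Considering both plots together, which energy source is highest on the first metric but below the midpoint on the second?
Chart 2 median capacity factor (%) ≈ 40; below-median energy sources: Geothermal, Wind. Among those, Geothermal has the highest generation (TWh) (≈ 350).

Geothermal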